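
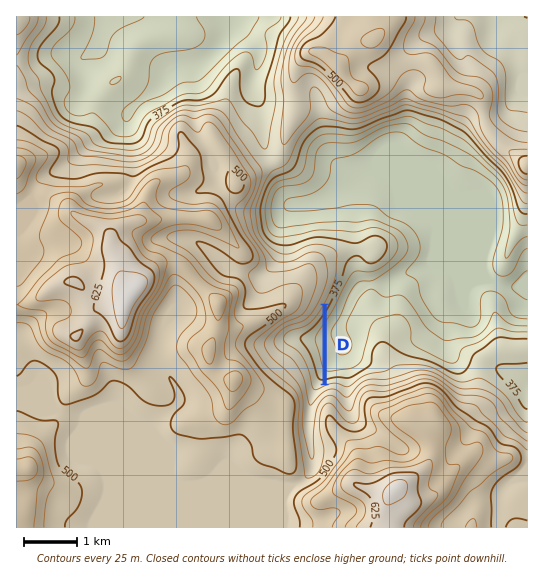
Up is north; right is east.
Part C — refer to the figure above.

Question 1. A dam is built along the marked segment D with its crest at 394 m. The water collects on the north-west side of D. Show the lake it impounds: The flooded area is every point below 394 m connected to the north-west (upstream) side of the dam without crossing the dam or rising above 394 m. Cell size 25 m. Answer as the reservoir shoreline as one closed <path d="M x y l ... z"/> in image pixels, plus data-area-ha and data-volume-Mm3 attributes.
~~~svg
<path d="M322 309l-3 6-12 12-5 2-8 2-7 4 0 6 11 7 9 11 4 11 1 11 3 6 6 0 2-2-1-76z" data-area-ha="47" data-volume-Mm3="10.80"/>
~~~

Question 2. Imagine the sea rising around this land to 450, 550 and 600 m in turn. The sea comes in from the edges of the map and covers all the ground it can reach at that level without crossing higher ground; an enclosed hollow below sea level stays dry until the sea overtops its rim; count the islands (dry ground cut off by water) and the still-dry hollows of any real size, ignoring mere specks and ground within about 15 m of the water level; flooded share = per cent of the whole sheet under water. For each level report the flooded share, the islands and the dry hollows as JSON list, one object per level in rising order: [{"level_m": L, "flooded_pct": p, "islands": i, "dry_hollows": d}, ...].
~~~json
[{"level_m": 450, "flooded_pct": 44, "islands": 0, "dry_hollows": 0}, {"level_m": 550, "flooded_pct": 85, "islands": 0, "dry_hollows": 0}, {"level_m": 600, "flooded_pct": 95, "islands": 1, "dry_hollows": 0}]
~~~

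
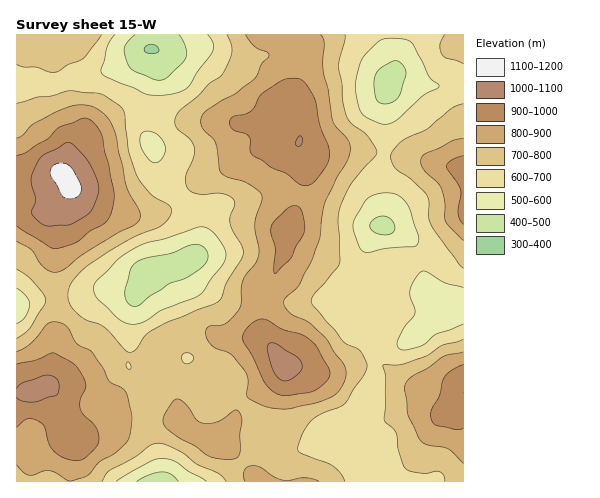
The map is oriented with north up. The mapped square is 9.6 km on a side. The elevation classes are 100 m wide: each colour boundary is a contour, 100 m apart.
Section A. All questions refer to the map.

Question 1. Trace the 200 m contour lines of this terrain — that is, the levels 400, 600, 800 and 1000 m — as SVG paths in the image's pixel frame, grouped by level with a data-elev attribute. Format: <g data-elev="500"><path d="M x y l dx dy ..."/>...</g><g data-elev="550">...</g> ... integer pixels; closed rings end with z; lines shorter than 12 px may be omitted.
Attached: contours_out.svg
<g data-elev="400"><path d="M148 53l-4-3 4-5 6 0 5 4-1 3z"/></g><g data-elev="600"><path d="M116 481l35-20 11-3 13 3 13 10 18 10"/><path d="M130 324l-12-5-21-21-3-9 3-8 23-24 22-12 24-7 33-11 7 0 7 5 11 15 2 10-3 7-21 28-8 6-33 12-17 12-7 2z"/><path d="M463 324l-26 10-12 10-6 3-15 3-4-1-3-3 1-6 5-10 12-17-5-22 3-9 7-10 6 0 19 11 18 5"/><path d="M17 288l9 8 4 8-5 13-8 7"/><path d="M364 252l-5-6-6-20 2-7 9-17 6-5 9-4 12 0 8 3 6 5 5 9 9 26-2 9-4 2-24 1-19 4z"/><path d="M152 162l-7-8-5-10 0-8 5-5 7 1 6 3 5 6 2 6 0 6-4 6-4 4z"/><path d="M379 123l-14-7-6-8-4-22 5-22 5-10 16-14 9-2 16 2 7 5 17 32 9 9-1 2-15 8-28 25-7 3z"/><path d="M208 35l5 8 0 8-16 21-8 14-4 4-7 3-20 2-13-1-39-17-4-4-1-3 6-23 8-12"/></g><g data-elev="800"><path d="M319 481l-14-3-17 2-7 0-8-4-13-9-7-1-5 1-3 3-1 6 1 5"/><path d="M17 465l7 8 5 2 19-5 7 2 14 9 15-4 6-4 9-11 16-9 11-10 4-8 2-17-4-21-3-6-16-10-6-13-11-15-15-9-8-15-6-5-8-2-7 1-17 20-14 9"/><path d="M223 459l12 0 4-4 1-21 2-13-3-9-4-2-17 11-8 2-7 0-7-3-7-12-7-7-4-2-4 1-11 17 0 6 3 5 12 9 17 9 13 10z"/><path d="M463 352l-21 5-14 11-18 10-4 4-1 6 3 27 12 25 7 5 21 4 15 15"/><path d="M17 241l14 8 9 14 6 6 6 3 5 0 9-4 14-12 16-10 22-13 17-8 4-5 1-5-1-5-13-25-12-56-6-11-10-9-14-4-16 2-34 16-12 12-5 3"/><path d="M463 138l-10 2-28 14-3 3-1 5 3 8 14 13 3 6 4 12 0 16 1 5 17 18"/><path d="M245 35l10 11 13 7 1 4-7 7-8 15-19 15-13 6-15 10-5 6-1 6 2 7 10 9 3 5 3 26 3 4 6 4 20 6 13 11 1 6-6 17-1 8 4 29-3 9-10 11-3 7-2 8 0 14-2 7-14 14-17 3-2 3 0 4 5 11 5 3 15 6 14 17 3 9-2 14 2 3 17 9 19 3 31-6 17-6 9-9 5-13-2-10-9-12-9-15-18-16-18-9-5-5-1-5 2-6 13-12 13-24 8-23 5-35 12-25 10-16 3-11-2-10-12-14-4-7-4-31-5-19 1-28-3-7"/></g><g data-elev="1000"><path d="M17 397l8 5 14-1 18-6 2-3 0-7-4-7-9-3-22 7-7 7"/><path d="M281 380l6 1 8-5 7-7 0-5-7-9-18-11-7-1-3 5 4 17 5 10z"/><path d="M47 226l22-1 15-8 8-7 6-16 0-11-8-18-8-11-8-9-5-3-3 1-24 13-4 6-6 14-1 8 5 15-5 14 9 9z"/><path d="M296 145l3 1 2-1 1-5-1-4-2 0-2 3z"/></g>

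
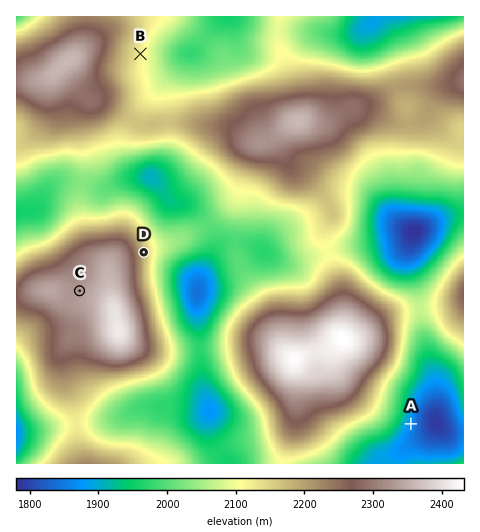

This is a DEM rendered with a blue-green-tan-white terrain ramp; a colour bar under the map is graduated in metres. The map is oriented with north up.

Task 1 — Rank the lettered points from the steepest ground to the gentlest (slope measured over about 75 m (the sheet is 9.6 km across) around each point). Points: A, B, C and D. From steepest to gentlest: D A B C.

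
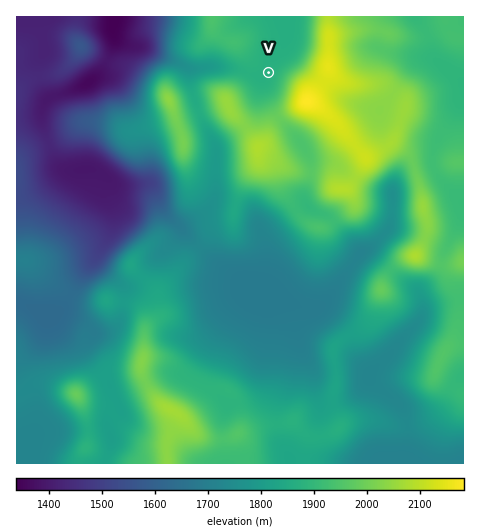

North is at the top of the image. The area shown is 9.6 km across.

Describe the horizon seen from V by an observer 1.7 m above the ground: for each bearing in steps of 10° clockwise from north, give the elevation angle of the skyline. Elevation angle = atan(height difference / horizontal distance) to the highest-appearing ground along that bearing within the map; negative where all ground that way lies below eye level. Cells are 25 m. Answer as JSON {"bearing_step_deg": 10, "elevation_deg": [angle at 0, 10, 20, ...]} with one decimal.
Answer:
{"bearing_step_deg": 10, "elevation_deg": [-0.1, -0.4, -0.4, -0.1, 4.4, 8.2, 10.0, 11.3, 12.9, 13.7, 16.5, 18.6, 19.3, 18.7, 16.7, 12.7, 8.8, 7.1, 7.7, 7.7, 7.0, 7.9, 8.9, 9.6, 9.7, 7.6, 3.5, -0.1, 0.1, 0.6, 2.1, 3.2, 3.1, 2.3, 1.3, 0.4]}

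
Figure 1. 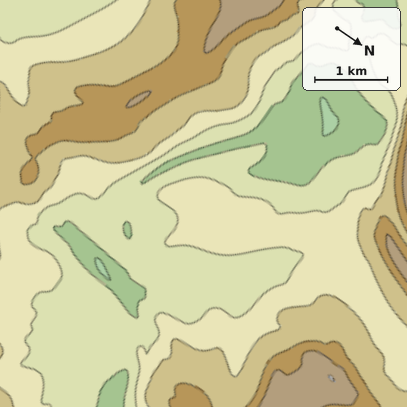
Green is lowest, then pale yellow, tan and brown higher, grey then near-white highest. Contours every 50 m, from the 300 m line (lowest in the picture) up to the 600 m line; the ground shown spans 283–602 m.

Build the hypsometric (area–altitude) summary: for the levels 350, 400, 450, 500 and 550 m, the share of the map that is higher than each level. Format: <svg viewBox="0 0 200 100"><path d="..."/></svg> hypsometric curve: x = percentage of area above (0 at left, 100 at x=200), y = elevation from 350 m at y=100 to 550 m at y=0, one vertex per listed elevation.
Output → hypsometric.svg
<svg viewBox="0 0 200 100"><path d="M182 100l-56-25-56-25-42-25-20-25"/></svg>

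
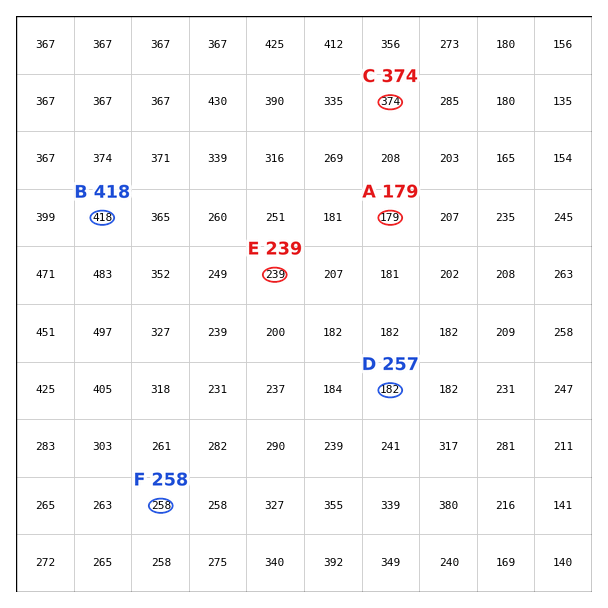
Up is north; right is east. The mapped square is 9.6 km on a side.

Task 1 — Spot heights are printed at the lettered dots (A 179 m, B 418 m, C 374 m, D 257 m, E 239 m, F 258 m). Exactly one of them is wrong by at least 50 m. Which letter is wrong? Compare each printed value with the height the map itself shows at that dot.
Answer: D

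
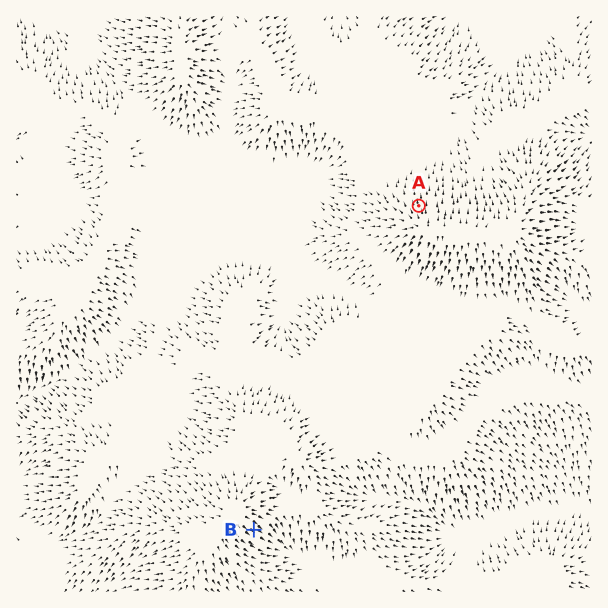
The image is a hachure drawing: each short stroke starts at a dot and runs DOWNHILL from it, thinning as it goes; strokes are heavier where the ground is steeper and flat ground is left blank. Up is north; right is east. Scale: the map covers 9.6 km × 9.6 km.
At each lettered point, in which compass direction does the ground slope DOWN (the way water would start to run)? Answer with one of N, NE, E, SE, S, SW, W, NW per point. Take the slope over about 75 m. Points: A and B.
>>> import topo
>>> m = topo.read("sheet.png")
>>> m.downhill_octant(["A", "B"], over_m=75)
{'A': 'N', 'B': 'SE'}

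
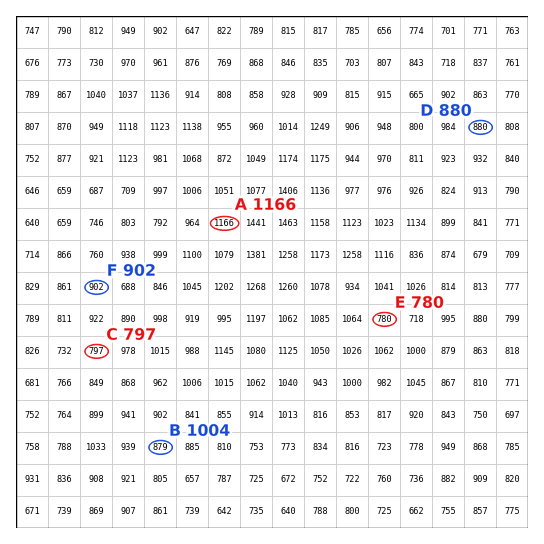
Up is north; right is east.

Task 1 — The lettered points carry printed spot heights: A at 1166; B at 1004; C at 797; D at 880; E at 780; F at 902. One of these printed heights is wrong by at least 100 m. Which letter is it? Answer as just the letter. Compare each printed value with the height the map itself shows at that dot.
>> B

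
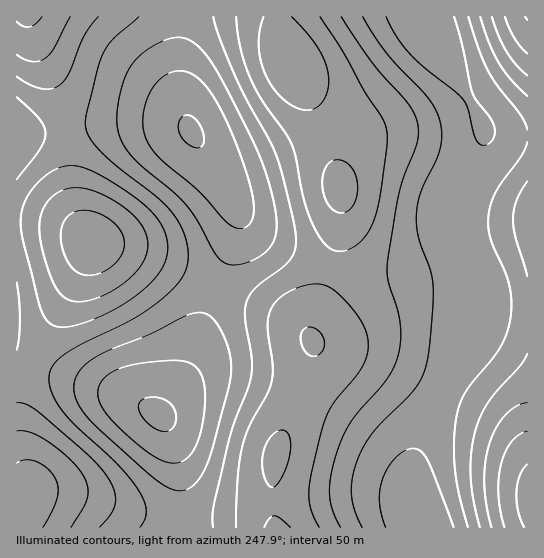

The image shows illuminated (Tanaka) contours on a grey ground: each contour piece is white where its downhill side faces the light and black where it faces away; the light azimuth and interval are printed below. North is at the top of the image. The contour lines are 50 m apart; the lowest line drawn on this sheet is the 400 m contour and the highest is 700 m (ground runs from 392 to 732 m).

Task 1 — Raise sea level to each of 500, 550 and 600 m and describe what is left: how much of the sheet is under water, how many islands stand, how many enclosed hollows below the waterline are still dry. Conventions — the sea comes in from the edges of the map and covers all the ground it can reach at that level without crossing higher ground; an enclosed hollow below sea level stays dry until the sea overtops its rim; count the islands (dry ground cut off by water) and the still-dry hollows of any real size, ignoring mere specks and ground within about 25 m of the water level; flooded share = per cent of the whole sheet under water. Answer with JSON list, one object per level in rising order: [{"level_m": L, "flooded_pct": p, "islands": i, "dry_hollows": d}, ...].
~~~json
[{"level_m": 500, "flooded_pct": 16, "islands": 0, "dry_hollows": 2}, {"level_m": 550, "flooded_pct": 51, "islands": 0, "dry_hollows": 0}, {"level_m": 600, "flooded_pct": 71, "islands": 1, "dry_hollows": 0}]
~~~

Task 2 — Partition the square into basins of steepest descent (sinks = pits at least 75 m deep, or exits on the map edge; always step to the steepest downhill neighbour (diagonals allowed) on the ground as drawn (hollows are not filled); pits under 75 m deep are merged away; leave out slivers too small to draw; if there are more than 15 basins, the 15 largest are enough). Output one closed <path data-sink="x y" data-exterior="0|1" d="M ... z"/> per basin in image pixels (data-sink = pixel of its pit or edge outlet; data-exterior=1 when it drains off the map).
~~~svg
<path data-sink="159 415" data-exterior="0" d="M27 16l-11 1 0 510 259 1-3-25 0-24 4-26 28-67 8-27 1-16-12-16-30-18-57-22-64-30-29-9-24-4-8-5-12-22-5-19-5-61-6-31-6-20-20-43z"/><path data-sink="426 23" data-exterior="0" d="M527 16l-250 1 3 18 5 16 35 68 13 36 7 30 1 34-2 20-8 32-18 47-2 11 1 12 14 7 35 5 22 7 102 48 14 9 16 14 12 21z"/><path data-sink="191 131" data-exterior="0" d="M277 16l-248 0-1 3 7 24 20 43 6 20 6 31 5 61 5 19 12 22 8 5 24 4 29 9 64 30 57 22 24 14 15 14 3-19 18-47 8-32 2-20-1-34-12-46-15-34-28-54z"/><path data-sink="423 527" data-exterior="1" d="M314 343l-2 16-8 27-28 67-4 26 0 24 5 25 251-1 0-74-9-16-13-14-21-15-88-43-26-9-45-8z"/>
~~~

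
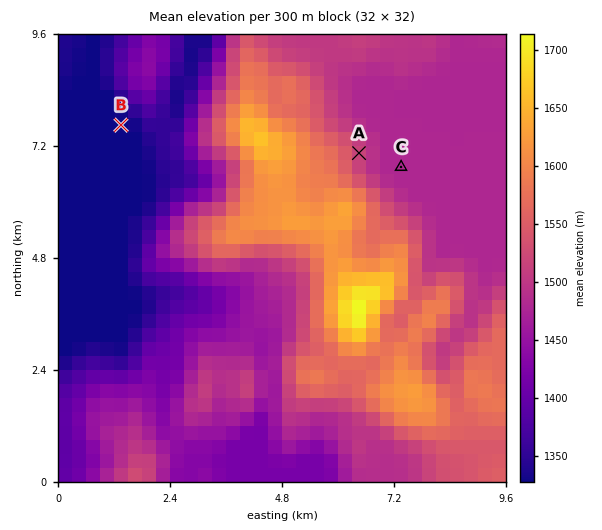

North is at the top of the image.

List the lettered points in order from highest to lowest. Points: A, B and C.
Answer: A C B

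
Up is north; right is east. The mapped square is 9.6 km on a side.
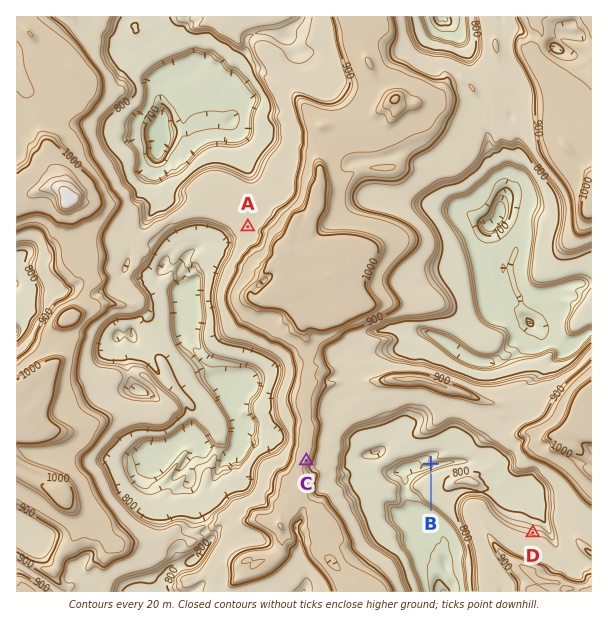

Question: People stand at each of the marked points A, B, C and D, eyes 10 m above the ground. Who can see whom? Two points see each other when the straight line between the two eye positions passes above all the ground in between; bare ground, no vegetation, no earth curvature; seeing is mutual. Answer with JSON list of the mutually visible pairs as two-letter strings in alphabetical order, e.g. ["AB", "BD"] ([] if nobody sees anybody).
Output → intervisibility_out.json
["BC", "CD"]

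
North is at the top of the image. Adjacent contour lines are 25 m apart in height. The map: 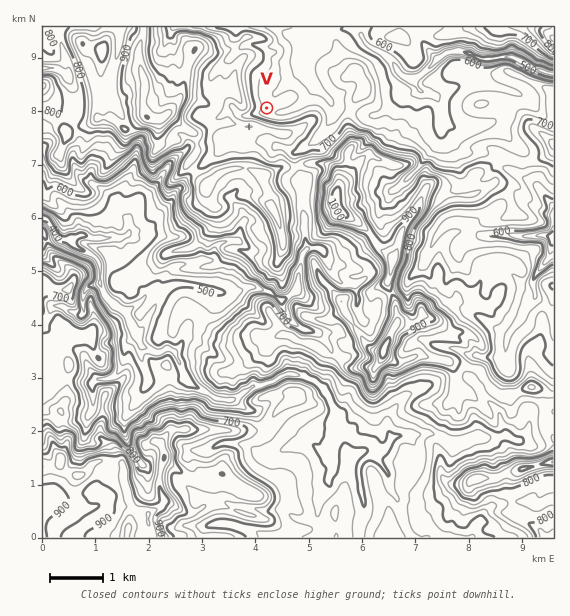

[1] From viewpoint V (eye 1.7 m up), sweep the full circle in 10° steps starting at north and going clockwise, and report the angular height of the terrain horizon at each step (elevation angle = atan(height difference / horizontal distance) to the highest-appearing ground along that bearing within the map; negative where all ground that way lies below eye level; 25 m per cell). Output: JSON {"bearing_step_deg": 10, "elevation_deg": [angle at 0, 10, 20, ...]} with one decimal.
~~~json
{"bearing_step_deg": 10, "elevation_deg": [1.5, 0.4, -1.0, -2.0, -1.6, -1.2, -0.2, 0.8, 0.9, 0.3, 2.4, 5.3, 7.3, 8.1, 9.6, 10.4, 11.7, 12.7, 13.6, 14.3, 14.8, 15.0, 14.5, 12.6, 10.3, 8.9, 9.5, 12.5, 13.0, 12.2, 10.8, 8.9, 7.1, 5.8, 4.5, 3.0]}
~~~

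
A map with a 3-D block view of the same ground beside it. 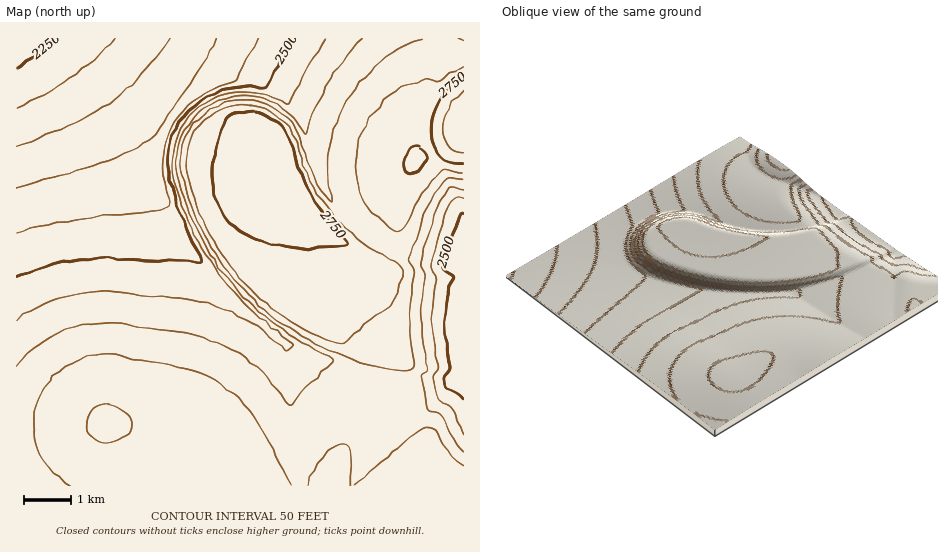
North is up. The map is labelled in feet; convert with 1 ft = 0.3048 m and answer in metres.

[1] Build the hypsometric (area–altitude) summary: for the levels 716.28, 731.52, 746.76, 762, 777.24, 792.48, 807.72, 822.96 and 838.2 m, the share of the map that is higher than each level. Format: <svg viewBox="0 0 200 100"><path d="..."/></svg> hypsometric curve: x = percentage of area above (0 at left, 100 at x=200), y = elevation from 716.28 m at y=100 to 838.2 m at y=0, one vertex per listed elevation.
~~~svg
<svg viewBox="0 0 200 100"><path d="M190 100l-11-12-11-13-13-13-14-12-19-12-35-13-46-13-27-12"/></svg>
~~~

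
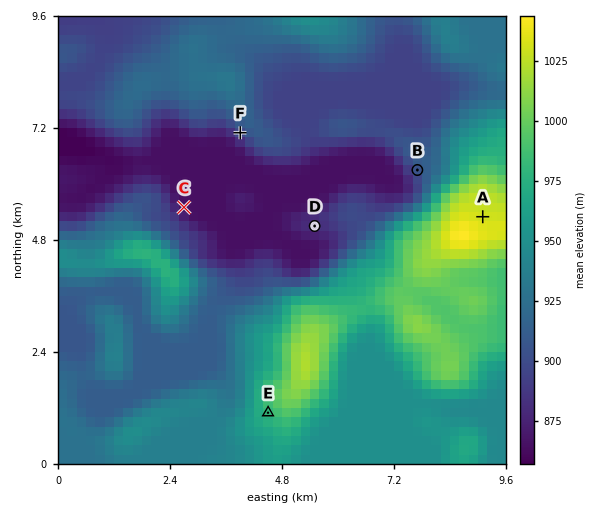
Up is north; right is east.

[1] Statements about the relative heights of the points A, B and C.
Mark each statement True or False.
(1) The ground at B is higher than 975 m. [False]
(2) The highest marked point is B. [False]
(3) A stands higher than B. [True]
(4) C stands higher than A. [False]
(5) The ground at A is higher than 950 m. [True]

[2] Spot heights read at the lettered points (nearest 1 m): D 881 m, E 980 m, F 898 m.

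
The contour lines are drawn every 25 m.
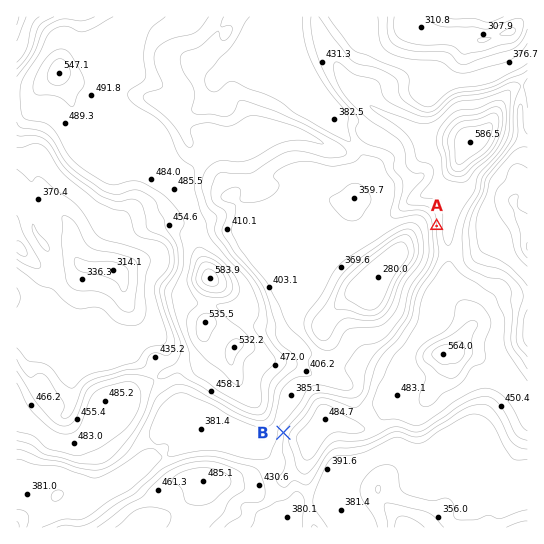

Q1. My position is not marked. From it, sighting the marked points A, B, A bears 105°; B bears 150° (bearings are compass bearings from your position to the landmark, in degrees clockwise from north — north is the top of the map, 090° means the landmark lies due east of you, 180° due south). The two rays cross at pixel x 114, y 140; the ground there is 485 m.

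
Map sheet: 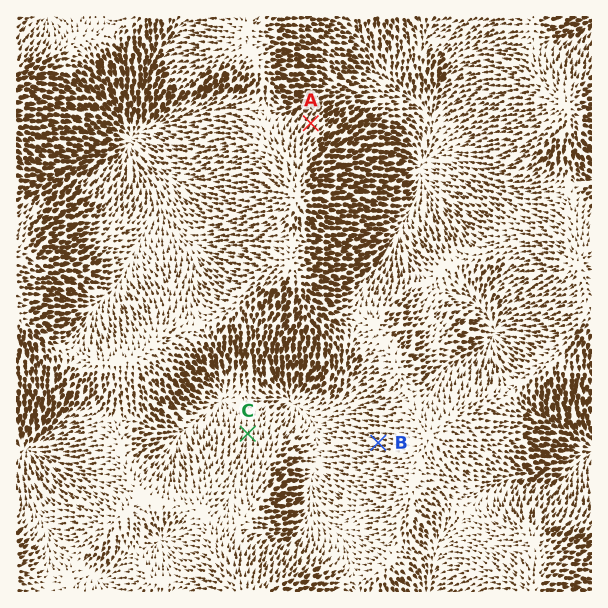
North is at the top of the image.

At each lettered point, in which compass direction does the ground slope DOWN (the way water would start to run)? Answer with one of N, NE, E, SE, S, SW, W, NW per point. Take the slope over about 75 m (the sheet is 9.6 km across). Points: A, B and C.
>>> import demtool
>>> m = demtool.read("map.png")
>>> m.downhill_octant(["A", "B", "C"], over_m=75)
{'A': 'NE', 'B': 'W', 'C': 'N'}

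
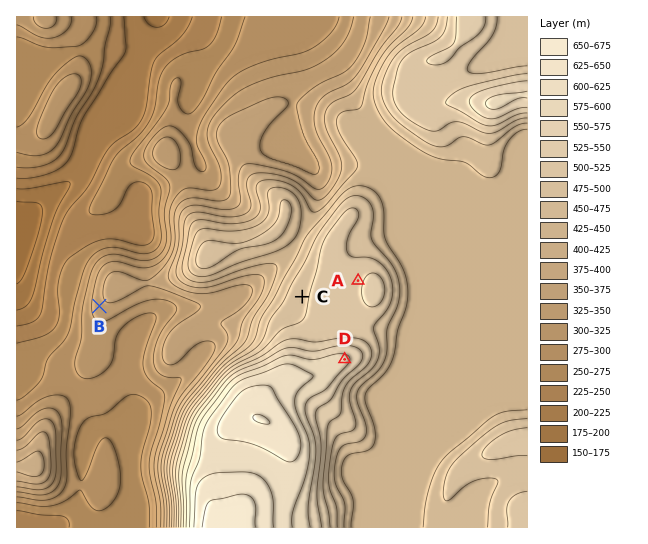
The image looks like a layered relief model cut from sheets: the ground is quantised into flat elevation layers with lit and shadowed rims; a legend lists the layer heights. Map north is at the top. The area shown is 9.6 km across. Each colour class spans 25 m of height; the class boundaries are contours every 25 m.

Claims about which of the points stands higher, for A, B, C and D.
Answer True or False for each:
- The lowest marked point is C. False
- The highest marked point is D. True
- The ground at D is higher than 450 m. True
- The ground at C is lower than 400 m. False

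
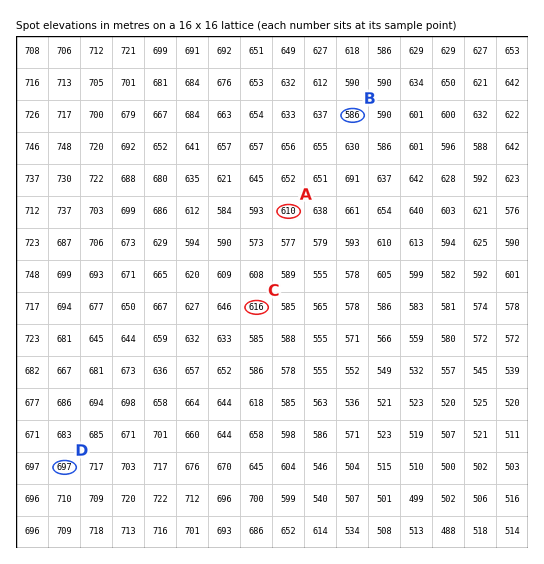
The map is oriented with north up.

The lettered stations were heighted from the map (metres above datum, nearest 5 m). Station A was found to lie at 610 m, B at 585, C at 615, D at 695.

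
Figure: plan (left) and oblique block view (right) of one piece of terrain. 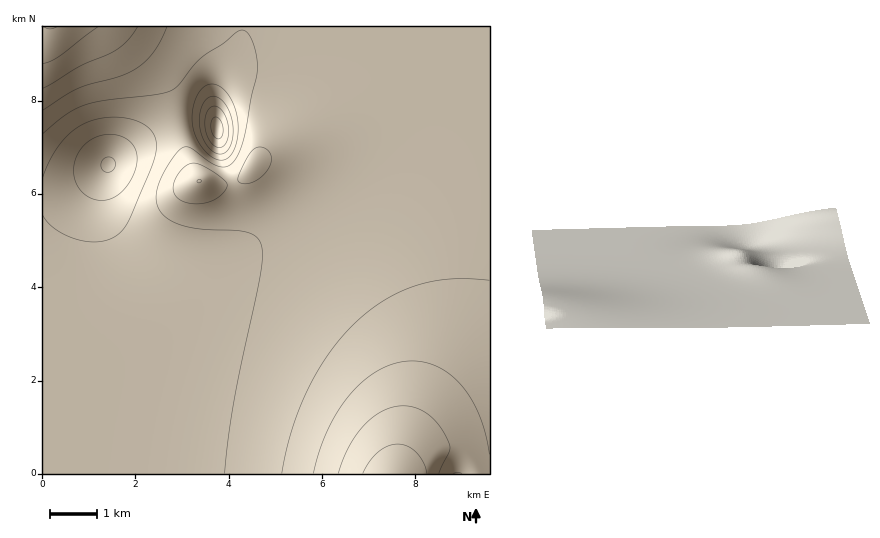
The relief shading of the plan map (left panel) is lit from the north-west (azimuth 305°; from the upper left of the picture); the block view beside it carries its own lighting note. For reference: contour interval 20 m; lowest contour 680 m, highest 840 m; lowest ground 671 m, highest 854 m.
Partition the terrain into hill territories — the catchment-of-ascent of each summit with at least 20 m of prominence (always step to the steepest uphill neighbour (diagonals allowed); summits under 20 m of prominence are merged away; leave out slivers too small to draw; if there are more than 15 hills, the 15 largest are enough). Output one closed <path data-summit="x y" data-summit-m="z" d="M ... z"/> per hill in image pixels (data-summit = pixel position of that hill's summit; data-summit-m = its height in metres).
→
<path data-summit="394 473" data-summit-m="854" d="M489 26l-246 0-5 24-21 33-3 24 3-12 6-9 11-10 13-7 22 0 20 5 24 12 18 16 12 24 2 27-9 25-25 29-41 29-43 21-25 7-24 2-27-4-23-13-12-14-9-17-3-16 0-20 3-16-38 21-27 6 1 281 447-1z"/><path data-summit="199 181" data-summit-m="800" d="M257 68l-10 1-10 5-18 17-4 13 1 22-3-3-7-1-35 4-36 19-27 19-4 18 0 20 3 16 12 22 17 15 23 9 19 2 24-2 25-7 35-16 28-18 21-16 25-29 8-20 1-22-4-17-10-17-13-13-20-12-17-5z"/><path data-summit="51 27" data-summit-m="841" d="M242 26l-199 0-1 166 13 0 32-13 17-11 31-23 36-19 28-4 16 2 0-34 7-17 16-23 5-16z"/>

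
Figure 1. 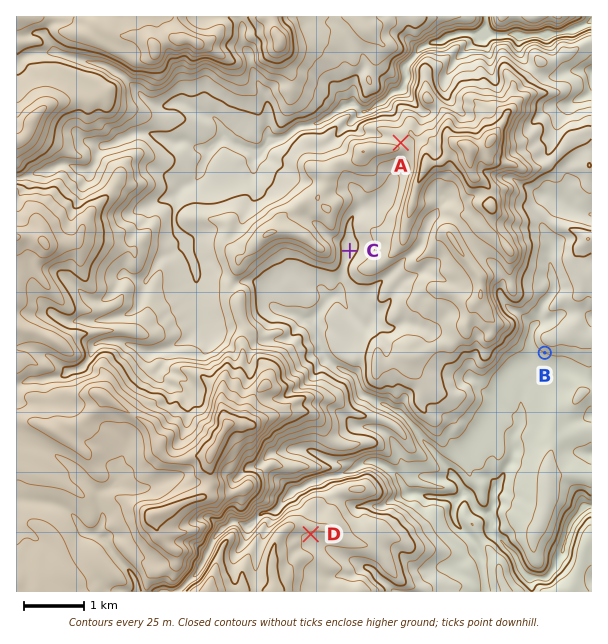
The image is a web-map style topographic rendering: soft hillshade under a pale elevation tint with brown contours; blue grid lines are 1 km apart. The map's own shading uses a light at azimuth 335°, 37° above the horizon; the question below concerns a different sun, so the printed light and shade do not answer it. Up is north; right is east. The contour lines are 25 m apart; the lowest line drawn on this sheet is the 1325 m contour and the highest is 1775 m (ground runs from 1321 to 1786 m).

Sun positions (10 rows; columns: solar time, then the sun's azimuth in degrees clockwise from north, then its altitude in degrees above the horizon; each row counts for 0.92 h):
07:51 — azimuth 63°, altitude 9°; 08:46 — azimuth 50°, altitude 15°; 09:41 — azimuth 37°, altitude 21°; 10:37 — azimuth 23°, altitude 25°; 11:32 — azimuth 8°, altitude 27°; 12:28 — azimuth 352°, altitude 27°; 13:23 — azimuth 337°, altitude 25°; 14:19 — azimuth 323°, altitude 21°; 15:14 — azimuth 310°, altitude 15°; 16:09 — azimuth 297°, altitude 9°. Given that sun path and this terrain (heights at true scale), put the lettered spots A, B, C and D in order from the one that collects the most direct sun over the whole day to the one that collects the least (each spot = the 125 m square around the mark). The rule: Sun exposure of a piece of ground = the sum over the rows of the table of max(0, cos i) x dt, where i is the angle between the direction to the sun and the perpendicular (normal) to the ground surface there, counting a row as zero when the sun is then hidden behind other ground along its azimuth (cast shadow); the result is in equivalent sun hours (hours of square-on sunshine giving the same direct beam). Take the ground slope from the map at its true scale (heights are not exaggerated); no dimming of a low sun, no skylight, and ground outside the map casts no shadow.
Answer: A > C > D > B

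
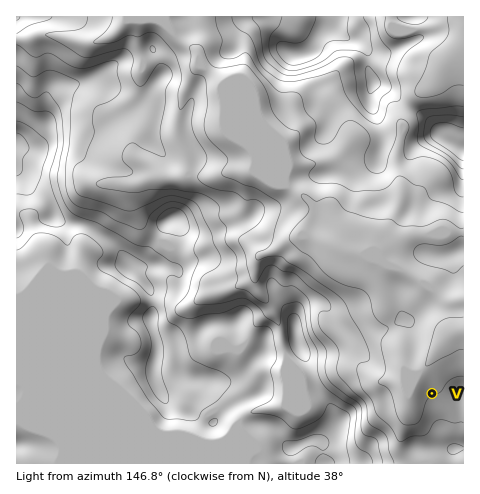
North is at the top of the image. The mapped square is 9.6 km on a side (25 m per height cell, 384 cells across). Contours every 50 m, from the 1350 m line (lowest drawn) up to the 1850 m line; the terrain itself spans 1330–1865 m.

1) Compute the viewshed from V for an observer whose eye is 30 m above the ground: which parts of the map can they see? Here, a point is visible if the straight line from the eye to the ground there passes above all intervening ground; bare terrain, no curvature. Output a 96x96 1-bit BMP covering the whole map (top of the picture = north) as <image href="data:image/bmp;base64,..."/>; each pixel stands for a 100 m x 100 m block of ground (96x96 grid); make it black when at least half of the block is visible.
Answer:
<image width="96" height="96" href="data:image/bmp;base64,Qk2+BAAAAAAAAD4AAAAoAAAAYAAAAGAAAAABAAEAAAAAAIAEAAATCwAAEwsAAAIAAAAAAAAA////AAAAAAAAAAAAAAAAAAefwAAAAAAAAAAAAAf/4AAAAAAAAAAAAAf/4AAAAAAAAAAAAAf/44AAAAAAAAAAAAf///8AAAAAAAAAAAf///8AAAAAAAAAAAP///8AAAAAAAAAAAP///8AAAAAAAAAAAP///8AAAAAAAAAAAP///8AAAAAAAAAAAP///8AAAAAAAAAAAf///8AAAAAAAAAAA////8AAAAAAAAAAA////8AAAAAAAAAAB////8AAAAAAAAAAD////4AAAAAAAAAAH////4AAAAAAAAAAP////4AAAAAAAAAAP////4AAAAAAAAAAf////4AAAAAAAAAAf////4AAAAAAAAAA/////8AAAAAAAAAA/////8AAAAAAAAAB/////8AAAAAAAAAB/////8AAAAAAAAAB/////8AAAAAAAAAD/////8AAAAAAAAAD/////8AAAAAAAAAD+P///8AAAAAAAAAD8f///8AAAAAAAAAD4/4f/8AAAAAAAAAD5/4H/8AAAAAAAAAD//4A/8AAAAAAAAAB//4Af8AAAAAAAAAB//4AP4AAAAAAAAAB4g4AD8AAAAAAAAAAAAYcD8AAAAAAAAAAAAIcD8AAAAAAAAAAAAAAH8AAAAAAAAAAAAAAP8AAAAAAAAAAAAAA/8AAAAAAAAAAAAAB/8AAAAAAAAAAABAD/8AAAAAAAAAAABAH/8AAAAAAAAAAACAP/8AAAAAAAAAAAGAIAMAAAAAAAAAAAPAQAAAAAAAAAAAAAfgYAAAAAAAAAAAAA/g4AAAAAAAAAAAAD/54AAAAAAAAAAAAH//8AAAAAAAAAAAAP///AAAAAAAAAA/4f///4MAAAAAAAAf//////8AAAAAAAAf////z/8AAAAAAAAP////z/8AAAAAAAAAM///z/8AAAAAAAAAH///7/8AAAAAAAAAH///7/8AAAAAAAAAP////4cAAAAAAAAAH////4cAAAAAAAAAQ////4cAAAAAAAAAgA///88AAAAAAAABAAD///8AAAAAAAADAAAH//8AAAAAAAACAAAD//8AAAAAAAAGAGAD3/8AAAAAAAAMA/gDz/4AAAAAAAAYAfgDx/wAAAAAAAAYAPwDw/AAAAAAAAAwAHwDwMAAAAAAAABwADwHgAAAAAAAAABgABwPgAAAAAAAAADAABwfwAAAAAAAAAHAQB4/wAAAAAAABwOAwA//4AAAAAAAB4OAwA//8AAAAAAAA4cAQA//4AAAAAABg84AwD//4AAAAAYDw/4BwP8f4AAAAA4H4fwB4fgPwAAAADwD4fgD//gOAAAAAHwB4PgH//AAAAAAADwA8HgP//AAAAAAAAwAcHwf//AAAAAAAAYAcH8///gAAAAAAAMAeD/H//wAQAAAAAAA/A/D//wA4AAAAAABjgPAAP8AYAAAAAADDgGAAH+AAAAAAAAAHgGAAH+AAAAAAAAAHgGAAH4AAAAAAAAAHgMAADwAAAAAAAAADgMAAAQAAAAAAAAADAEAAAAAAAAAAAAAAAAAAAAAAAA="/>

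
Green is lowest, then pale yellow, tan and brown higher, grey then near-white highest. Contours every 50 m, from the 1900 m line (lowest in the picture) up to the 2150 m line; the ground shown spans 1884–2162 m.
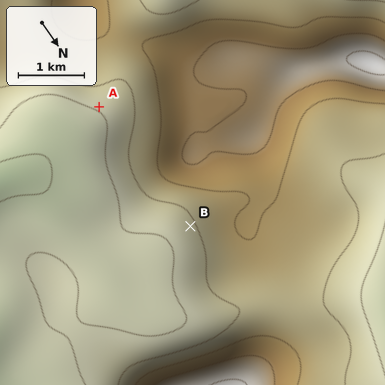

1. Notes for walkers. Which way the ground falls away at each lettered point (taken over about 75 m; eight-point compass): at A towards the NE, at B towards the E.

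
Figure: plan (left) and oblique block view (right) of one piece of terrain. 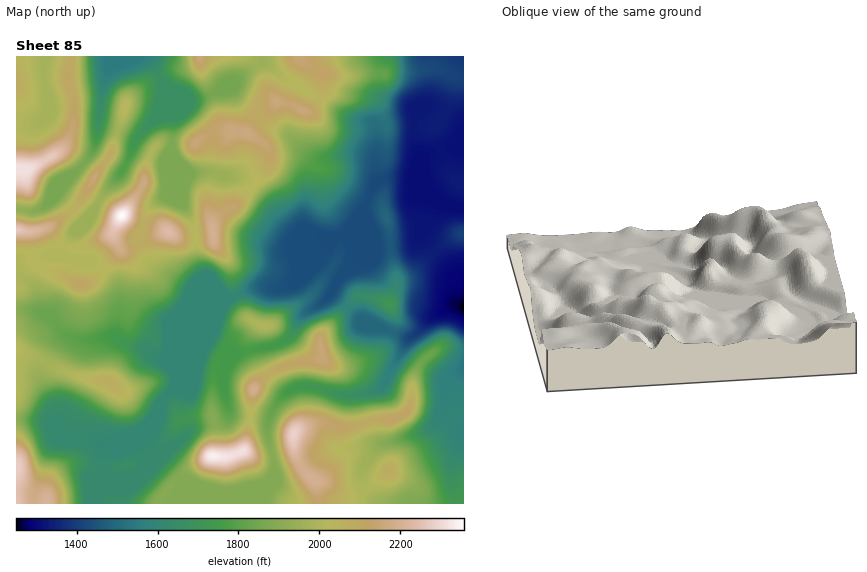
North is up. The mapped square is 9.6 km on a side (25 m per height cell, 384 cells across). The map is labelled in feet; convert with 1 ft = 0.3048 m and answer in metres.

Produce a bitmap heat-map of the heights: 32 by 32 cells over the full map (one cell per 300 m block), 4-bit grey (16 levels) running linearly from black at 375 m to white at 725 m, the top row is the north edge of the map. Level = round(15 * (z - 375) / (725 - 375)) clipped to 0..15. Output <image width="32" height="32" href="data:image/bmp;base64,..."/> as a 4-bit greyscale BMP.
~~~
<image width="32" height="32" href="data:image/bmp;base64,Qk12AgAAAAAAAHYAAAAoAAAAIAAAACAAAAABAAQAAAAAAAACAAATCwAAEwsAABAAAAAAAAAAAAAAABEREQAiIiIAMzMzAERERABVVVUAZmZmAHd3dwCIiIgAmZmZAKqqqgC7u7sAzMzMAN3d3QDu7u4A////ANzKZVVomZmZmZq8u6qZmHbcyWVVVomZmZmazMuqqph226hlVVVonNy6m8zLqrqXZtl2ZVVVVp3u65zLuqmqh2W3VVVVVVV6vNqt3LupmHZVllVVVVVWaJm5ndzLu7p1VZdVZnh1VmiIqYq7qZq7plWoZniql1VXeLuIiHZmeaZVqYiau6hlVni8l3d3ZVimVKmqqqmHVVZ3mruquYZWhlSqmYiIZVVVd3iavLl2VGhlqYiHd2VVVWd3d5ynVUM1ZZiIiHd2VVVXmpZ6lURDIjKYiIiId1VVV5iGRWVEVCERmYmZiIh2VVVlREM0VWUhEKmqu5mZh1VWQzMzM0RUIRGqq7uqqphlaGQzMzMzRCERqqqqvLqqmKlkMzMzMzMhEbu6q8y7zLvJZDMzMzMyERLdyqvdvNy8yWVDMzMzMhESqruqzsvLrMuGRDNDMzIREamKur3amJu8p2VFQzMxERHbiauay5iaqqqHZlQzMRER7aibqKuYiZqrqHdlQyEREe7bmbiKiKqqq7mHdUMyERG7zaipeZnMzLy5iHVDMhERqry3iXeIvMzMqZmGREIREaqrt3qGZnq7u7u7llRCERGqq7dql2ZoqqvMy5hlQhERuqunWIdmaIiby7u5hlMiIrqrpkVmZ5qYmqq7uph1MiK6q6ZERWirqqmrzLqYdTIi"/>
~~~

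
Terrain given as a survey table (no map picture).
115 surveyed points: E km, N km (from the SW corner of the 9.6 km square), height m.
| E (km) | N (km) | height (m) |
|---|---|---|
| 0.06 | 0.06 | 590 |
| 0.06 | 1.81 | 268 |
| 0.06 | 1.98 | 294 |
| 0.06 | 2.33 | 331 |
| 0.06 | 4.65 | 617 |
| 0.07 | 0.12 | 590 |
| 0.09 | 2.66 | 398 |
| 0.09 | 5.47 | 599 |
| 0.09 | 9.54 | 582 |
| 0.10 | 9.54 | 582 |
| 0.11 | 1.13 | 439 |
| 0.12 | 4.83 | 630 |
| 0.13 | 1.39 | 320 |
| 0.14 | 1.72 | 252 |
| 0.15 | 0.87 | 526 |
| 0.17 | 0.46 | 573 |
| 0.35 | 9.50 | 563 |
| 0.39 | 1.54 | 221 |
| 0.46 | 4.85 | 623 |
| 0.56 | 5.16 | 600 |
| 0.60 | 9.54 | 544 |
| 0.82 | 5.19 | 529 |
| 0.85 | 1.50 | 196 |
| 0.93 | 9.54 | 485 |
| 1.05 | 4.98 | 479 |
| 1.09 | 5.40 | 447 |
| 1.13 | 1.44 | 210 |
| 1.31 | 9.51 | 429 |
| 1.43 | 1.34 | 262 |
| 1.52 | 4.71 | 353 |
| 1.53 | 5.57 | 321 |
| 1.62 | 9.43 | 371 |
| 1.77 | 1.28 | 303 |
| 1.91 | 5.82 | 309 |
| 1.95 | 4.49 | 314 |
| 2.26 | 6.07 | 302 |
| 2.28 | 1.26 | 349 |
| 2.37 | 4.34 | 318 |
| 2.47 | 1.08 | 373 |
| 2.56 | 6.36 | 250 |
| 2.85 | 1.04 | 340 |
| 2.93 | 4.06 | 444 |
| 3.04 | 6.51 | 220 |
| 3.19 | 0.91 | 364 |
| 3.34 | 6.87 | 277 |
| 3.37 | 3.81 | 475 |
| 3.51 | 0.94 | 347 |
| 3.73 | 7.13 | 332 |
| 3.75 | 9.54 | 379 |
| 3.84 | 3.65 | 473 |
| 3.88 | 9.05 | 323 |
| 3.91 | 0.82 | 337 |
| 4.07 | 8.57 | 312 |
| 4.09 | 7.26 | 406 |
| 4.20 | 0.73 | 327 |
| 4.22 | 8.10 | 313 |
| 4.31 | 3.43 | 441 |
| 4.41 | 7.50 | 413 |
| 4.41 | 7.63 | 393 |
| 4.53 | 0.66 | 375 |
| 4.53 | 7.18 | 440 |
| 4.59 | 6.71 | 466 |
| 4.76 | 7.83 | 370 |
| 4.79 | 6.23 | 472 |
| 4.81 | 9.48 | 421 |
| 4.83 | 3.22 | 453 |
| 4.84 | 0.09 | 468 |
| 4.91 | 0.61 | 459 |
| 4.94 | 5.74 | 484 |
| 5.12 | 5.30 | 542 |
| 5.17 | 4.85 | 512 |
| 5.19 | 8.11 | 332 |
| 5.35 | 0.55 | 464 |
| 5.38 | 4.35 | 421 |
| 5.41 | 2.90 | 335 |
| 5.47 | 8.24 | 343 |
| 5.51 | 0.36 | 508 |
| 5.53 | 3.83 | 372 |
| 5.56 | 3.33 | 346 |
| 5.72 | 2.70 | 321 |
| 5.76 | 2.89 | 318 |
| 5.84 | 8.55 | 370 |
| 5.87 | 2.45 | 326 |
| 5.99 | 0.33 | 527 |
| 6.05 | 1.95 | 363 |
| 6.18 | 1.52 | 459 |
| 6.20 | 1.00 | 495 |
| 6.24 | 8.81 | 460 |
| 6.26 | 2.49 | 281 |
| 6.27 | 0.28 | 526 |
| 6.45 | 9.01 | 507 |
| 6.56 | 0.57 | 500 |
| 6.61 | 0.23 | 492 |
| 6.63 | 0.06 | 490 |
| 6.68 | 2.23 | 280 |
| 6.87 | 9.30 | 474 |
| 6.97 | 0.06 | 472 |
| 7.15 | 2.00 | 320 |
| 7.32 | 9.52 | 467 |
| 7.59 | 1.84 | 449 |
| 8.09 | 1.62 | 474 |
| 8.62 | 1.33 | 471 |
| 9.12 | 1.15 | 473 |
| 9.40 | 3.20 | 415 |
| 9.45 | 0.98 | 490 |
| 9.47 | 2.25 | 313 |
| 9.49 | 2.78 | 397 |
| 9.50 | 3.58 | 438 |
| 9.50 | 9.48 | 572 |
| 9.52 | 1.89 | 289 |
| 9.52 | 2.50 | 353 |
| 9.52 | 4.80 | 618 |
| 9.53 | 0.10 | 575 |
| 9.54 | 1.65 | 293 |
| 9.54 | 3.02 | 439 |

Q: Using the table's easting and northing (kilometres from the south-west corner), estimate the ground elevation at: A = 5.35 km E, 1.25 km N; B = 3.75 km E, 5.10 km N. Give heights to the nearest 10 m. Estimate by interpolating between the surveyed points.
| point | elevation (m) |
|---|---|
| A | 340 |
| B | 490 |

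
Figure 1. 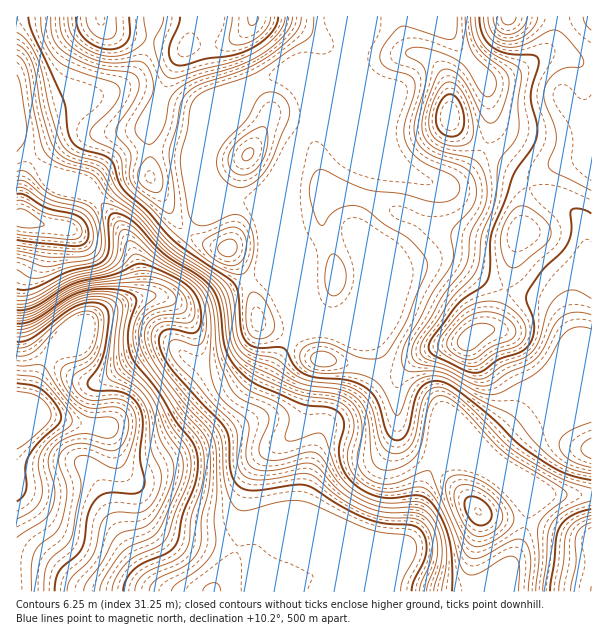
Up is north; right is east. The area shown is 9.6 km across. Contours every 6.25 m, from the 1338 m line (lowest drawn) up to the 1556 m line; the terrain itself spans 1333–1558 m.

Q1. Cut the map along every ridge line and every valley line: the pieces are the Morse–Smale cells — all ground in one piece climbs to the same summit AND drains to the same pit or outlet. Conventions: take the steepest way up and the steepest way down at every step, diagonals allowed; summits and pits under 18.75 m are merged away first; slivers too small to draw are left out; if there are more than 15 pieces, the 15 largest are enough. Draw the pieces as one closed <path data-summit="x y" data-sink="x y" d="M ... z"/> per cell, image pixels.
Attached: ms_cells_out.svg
<path data-summit="509 17" data-sink="17 422" d="M591 16l-251 1 0 19 3 5 0 13-27 65-16 19-8 17-2 154 5 24-19 29-22 49-14 13-43 20-48 25-11 3-12-3-6-7-11-31-4-4-19-1-42-11-8 0-9 5-10 1 0 171 460 0 31-22 9-18 9-27 3-24-25-23 38 16 50 0z"/><path data-summit="254 17" data-sink="17 422" d="M339 16l-323 1 0 126 34 33 42 17 12 13 18 24 11 21 6 22 0 17-7 8-27 12-24 15-31 29-13 23-7 27-14 7 1 10 10-1 9-5 8 0 42 11 19 1 4 4 11 31 6 7 12 3 11-3 48-25 43-20 14-13 22-49 19-29-5-24 2-154 4-12 20-24 27-65z"/><path data-summit="23 218" data-sink="17 422" d="M17 144l-1 266 2 0 12-6 7-27 13-23 31-29 24-15 27-12 7-8 0-17-6-22-11-21-18-24-12-13-42-17z"/><path data-summit="591 591" data-sink="17 422" d="M507 480l-2 0 24 21-5 30-16 39-30 21 113 1 1-97-50-1z"/>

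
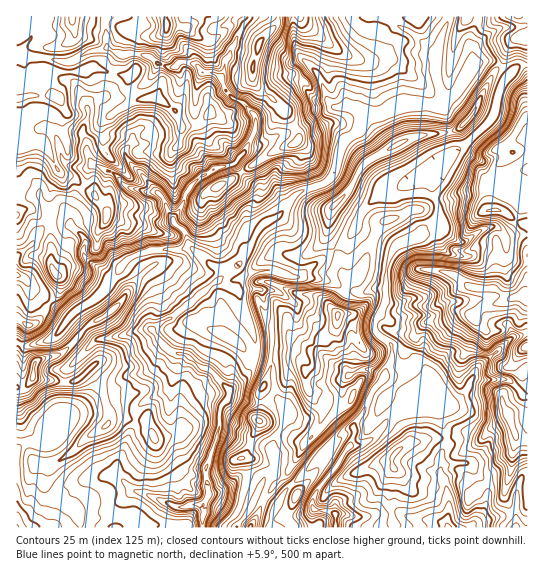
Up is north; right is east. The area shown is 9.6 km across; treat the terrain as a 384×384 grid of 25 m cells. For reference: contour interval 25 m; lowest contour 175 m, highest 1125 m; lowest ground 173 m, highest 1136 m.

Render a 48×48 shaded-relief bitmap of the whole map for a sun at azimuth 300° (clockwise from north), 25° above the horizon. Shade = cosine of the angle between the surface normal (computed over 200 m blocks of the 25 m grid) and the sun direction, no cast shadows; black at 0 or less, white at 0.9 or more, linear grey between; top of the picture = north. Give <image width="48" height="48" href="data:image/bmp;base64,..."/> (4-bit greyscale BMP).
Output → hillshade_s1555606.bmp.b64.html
<image width="48" height="48" href="data:image/bmp;base64,Qk32BAAAAAAAAHYAAAAoAAAAMAAAADAAAAABAAQAAAAAAIAEAAATCwAAEwsAABAAAAAAAAAAAAAAABEREQAiIiIAMzMzAERERABVVVUAZmZmAHd3dwCIiIgAmZmZAKqqqgC7u7sAzMzMAN3d3QDu7u4A////AIh3d2Znh3eZWv16Y3ZGZaqZh2VVd1ipZoh3d2Znd3Z4aO+odHYTZpqIh2VViVaYd3d3d3Zmd1VlR87XdVgAZHiHdmVEioWXaId2Z3d2ZmVVI6zYZ0dQV1eIZmVVipeZV5dlVmd3dlVVNaqYV2NUOqZodlVWipiaVKh2RFVnh1RFJdt1RoUUNcuIhlVWiYmpUqmIYzRWiGQ0It+2RYkgQ4y7p1VWiHm6YoiJqEM0eHREIK/pVYlwAzi8ynVViYerhWd3m5UyaYZVMF7rU3mlACaJu6hmebqalzVnirpjWHZ3Uizsg0iqUAOXiqmImby6hhJWeKqFV3V4Yzv+pUeZhABYZ4iIia3adQAUZ4mGVnV3ZTjvx2eYdlAIdnd3iKzadhABRGd2ZVV3ZkXP1miYZoMEh3d3d6zbZXMSVUVWZmV4dlWd6XiHRXkAiHd4hozLiLYTaXREVWZ4dnd67JmWQ0dASHd4hkvKd8pCJ6hERFZ3d3d4zaqXQ0VAFnZ4lzbMhZqpUnp1RFZnd2d3vbqnVEVCFnZ2eFNL2jJaxxRmVVd2Z3d3rLqpdUQiWJZ4ZmUSrVABrHIRI2iYd3d3rLmap0IDiJl5h2ZCSGYAO8kwAUWKmHd5rKmqqWIBiaqaqXVFVmhgBKyzAERHqYd6q6ibuoYQeqqqqpdlVneEACjLIDVDaZiLuqmrt2hzapiqqYiIh3iXEAKMk0VENYiKuqqqmYdUe5ZpmYh4qpmoMABJp1VURFeauHiruYdTfcdomImZvHipUQAVmYZVVVaKqId3mYh0bf2pmJqpu4mYUkAANodlVmRZuXiHeIiESu26q7uorFioZGQAACM0VlRGq5mZdXiGNZu8y7uYqzWIZngRERMjQzM1iqmrlUeXQ1eJzJmomjRmZ4lCMyFZcgEjWJqrpSWZdDRovJRoiURWZ4lyNDE6lAACNHq7tyJ5mHVHrdhWZ2ZmZ4hkRTU41yAAMje921E3iZh4rNuHd2Z2VodkNFhSzXIAEhJazsMUd4iJzduHd2Z3VHdUQ0ZQPdkwAiIBS+oSVnd4vuuHd1aHQ1ZlNHZBAZvIEDQQA95hJFZ3nf2XZkV2Q0djVnhBERJ8oyRAAK7GIRNWi+64ZVVmQ1dTaIqSEzEGynUxAHzdpRATWN/pdndmU1dSSJqlNEQQmolRADm93IUzM27+l3d3U3hCNomXREQginZSEjWLzLqYpwXf6Wd3Y2lzE2eGaGUya4QhJWZomqqZznB+/VZ3VGmXVFZ1aXVEaYUQFHd2Z4iIndQ8/nd3VFeIh3ZmaFV2ZmQgJFZmVWZmeuo6/4iHZWZndphmaGiXQ1RCJVZlVWZWZ7xn3nd3d2Z4hWh3VXnJMTUzVlZlVVVXdoylnIh2aJd4l0VVZkbLQAE1ZlZmZVVYhWm3V3d3VGd2d2UjRTOsYAAlZlZndlVYhmioVHeIdDR3ZmUSVkFskQAlVVZ3d2VXlmiqhmeJhkR4eJhDRGRKtwA1RFZ3d3ZFmGiamXeJhTR4iKlUZVU3qiAjNFZ3eHZEmmiIiA=="/>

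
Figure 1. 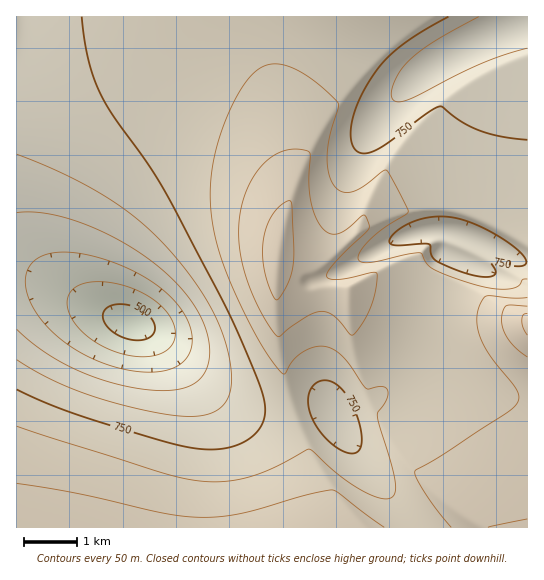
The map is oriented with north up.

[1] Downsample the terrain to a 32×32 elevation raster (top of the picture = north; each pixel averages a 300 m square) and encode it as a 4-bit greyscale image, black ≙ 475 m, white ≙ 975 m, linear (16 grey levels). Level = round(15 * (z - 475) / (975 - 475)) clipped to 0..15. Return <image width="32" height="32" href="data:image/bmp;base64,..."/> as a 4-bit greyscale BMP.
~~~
<image width="32" height="32" href="data:image/bmp;base64,Qk12AgAAAAAAAHYAAAAoAAAAIAAAACAAAAABAAQAAAAAAAACAAATCwAAEwsAABAAAAAAAAAAAAAAABEREQAiIiIAMzMzAERERABVVVUAZmZmAHd3dwCIiIgAmZmZAKqqqgC7u7sAzMzMAN3d3QDu7u4A////AMzMzMzLu7vMzMzMu6u8zd3MzLu7u7u7u7vMy6qrzMzNu7u7u6qqqqq7u6qaq8zMzLu7uqqqmZmqqqqZmrvMzMy6qqqpmZmZmZqpiJq7u8zMqqqZmYiIiImZmIiau7u7zKmZmIh3d3eImYiImqq7u7uZiId3dmZ3iJmIiaqqq7u7iHd2ZlVWZ4iZiImqqqu7u3dmVUREVWeJqZiaqqqqu7x2VUMzM0VniaqZqqqqqrvMZUQyERI0Z5q6qquqqqq7zVQzIQASNWibu7u7uqqqvN5EMhEBEkV5q8y7zLuqqrzeQzIhEiRWibzczMy7qqq7u0MzIjNFZ5q93Mu8u6qqmZpEMzNEVniazd3MuqqqmIiIREREVWeJq83dzLqZmYd3iVVVVWZ3iavN3cu7qYd3eJlVVWZneImrzNy7u7qZiJmZZmZnd4iZq7zcuqq6qZmZmWZnd3iImau8zLqaqpmZmZl3d3eIiZmqu8y6mZqZmZmZd3eIiImZqru7upiJmZmIiHd4iIiZmaqru7qYiJmYiIh3iIiImZmqqruqmHeIiIiIeIiIiZmZqqqqqph3d4iIiHiIiImZmZqqqqqZh2d4iIiIiIiZmZmaqqqpmYdmZ3iIiIiImZmZmqqqqZmYdmZmd4iIiJmZmZqqqpmZmYd2ZmaIiImZmZmqqqqqmZmZh3Zm"/>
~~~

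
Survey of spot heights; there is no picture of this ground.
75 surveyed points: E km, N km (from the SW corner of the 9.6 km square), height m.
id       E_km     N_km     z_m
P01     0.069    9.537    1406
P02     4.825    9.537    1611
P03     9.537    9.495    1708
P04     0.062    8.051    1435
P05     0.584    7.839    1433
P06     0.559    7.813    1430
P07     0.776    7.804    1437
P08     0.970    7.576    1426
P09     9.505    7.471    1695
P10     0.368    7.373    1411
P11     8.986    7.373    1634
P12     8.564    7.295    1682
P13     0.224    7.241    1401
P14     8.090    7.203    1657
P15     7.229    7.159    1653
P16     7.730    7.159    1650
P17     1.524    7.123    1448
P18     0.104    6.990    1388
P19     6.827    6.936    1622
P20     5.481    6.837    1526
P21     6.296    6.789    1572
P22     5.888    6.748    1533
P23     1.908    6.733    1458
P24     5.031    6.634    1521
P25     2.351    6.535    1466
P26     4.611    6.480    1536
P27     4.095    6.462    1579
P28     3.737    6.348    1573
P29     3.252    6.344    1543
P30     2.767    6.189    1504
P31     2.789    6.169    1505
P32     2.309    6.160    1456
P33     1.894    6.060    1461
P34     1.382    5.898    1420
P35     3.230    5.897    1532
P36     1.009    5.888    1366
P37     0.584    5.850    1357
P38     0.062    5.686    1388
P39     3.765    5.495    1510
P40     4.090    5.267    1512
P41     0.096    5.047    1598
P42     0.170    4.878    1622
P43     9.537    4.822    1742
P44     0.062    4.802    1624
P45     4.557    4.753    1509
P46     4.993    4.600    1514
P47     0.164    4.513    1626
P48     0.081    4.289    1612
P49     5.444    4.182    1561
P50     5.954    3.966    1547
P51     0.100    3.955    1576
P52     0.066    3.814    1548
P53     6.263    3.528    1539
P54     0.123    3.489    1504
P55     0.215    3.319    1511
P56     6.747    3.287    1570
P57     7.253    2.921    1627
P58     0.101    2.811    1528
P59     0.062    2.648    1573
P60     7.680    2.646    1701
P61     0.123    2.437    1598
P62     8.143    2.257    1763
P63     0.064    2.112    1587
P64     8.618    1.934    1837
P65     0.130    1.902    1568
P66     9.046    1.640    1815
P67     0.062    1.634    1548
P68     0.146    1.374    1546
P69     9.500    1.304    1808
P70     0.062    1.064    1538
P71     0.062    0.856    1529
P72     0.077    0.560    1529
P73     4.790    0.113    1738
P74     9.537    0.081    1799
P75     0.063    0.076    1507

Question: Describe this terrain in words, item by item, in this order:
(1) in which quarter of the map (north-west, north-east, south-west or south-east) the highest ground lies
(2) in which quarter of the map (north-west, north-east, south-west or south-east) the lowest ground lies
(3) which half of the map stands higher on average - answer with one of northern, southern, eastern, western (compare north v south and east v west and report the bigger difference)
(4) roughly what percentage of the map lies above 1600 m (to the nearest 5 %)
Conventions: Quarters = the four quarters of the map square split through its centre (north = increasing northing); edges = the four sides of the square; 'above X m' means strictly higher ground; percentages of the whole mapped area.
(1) The highest ground is in the south-east quarter.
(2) Look to the north-west quarter for the lowest ground.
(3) On average the eastern half of the map is the higher ground.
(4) About 45 % of the map lies above 1600 m.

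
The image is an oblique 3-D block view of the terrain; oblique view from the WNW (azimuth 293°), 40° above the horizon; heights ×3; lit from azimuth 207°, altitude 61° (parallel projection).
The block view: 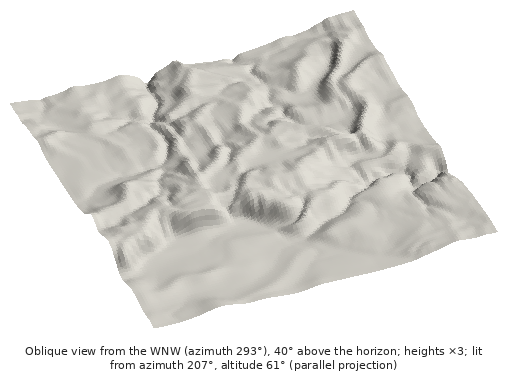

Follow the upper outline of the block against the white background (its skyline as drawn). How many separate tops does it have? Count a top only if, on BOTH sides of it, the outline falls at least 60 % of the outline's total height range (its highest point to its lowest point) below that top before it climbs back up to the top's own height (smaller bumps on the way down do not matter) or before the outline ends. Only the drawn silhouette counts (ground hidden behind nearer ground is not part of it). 0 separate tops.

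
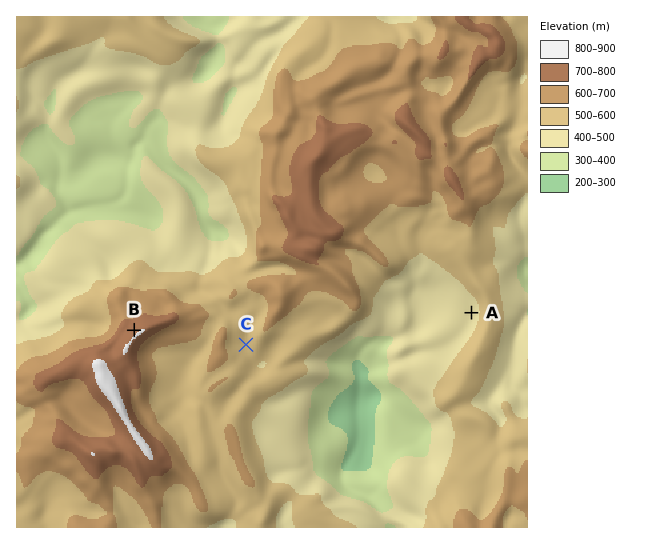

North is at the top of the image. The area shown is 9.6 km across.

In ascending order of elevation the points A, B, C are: A C B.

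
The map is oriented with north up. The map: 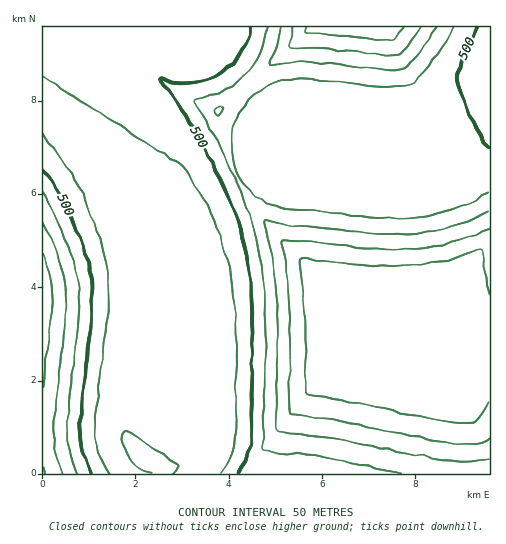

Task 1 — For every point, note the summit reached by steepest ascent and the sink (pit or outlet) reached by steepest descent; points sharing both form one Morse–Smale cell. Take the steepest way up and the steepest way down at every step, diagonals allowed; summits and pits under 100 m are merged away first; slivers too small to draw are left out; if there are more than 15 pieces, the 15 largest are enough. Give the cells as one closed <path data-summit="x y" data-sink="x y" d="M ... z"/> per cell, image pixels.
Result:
<path data-summit="447 294" data-sink="144 462" d="M489 148l-29 23-21 9-18 5-31 2-78-9-19 0-14-5-12-13-5 0-68 33-62 97 0 47-6 70 0 28 2 8 8 13 8 6 13 5 3 7 329 0z"/><path data-summit="383 27" data-sink="144 462" d="M489 26l-446 0-1 88 6 5 42 56 30 64 7 22 5 29 61-95 6-6 59-28 9-1 12 13 14 5 19 0 78 9 31-2 18-5 34-18 17-14z"/><path data-summit="43 296" data-sink="144 462" d="M44 115l-2 0 0 358 117 1 1-4-3-3-13-5-8-6-4-6-6-15 0-28 6-70 0-48-7-36-14-36-21-42z"/>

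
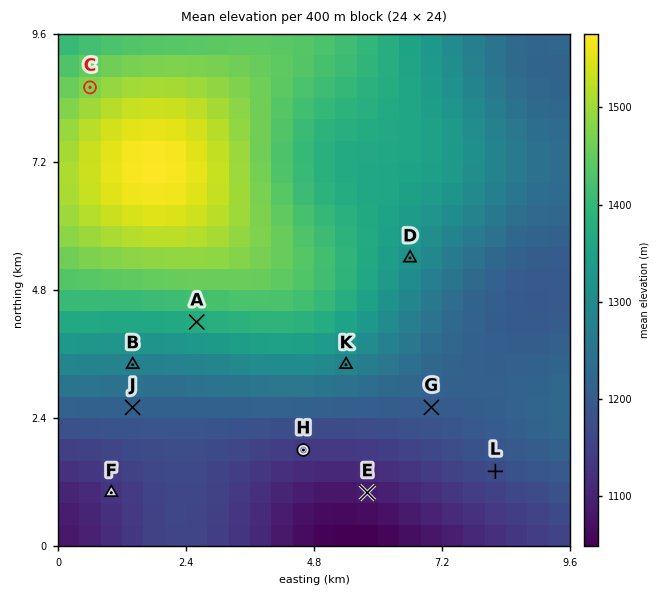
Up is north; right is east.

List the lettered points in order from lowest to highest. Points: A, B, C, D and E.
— E B D A C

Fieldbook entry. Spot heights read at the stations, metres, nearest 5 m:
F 1130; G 1200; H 1140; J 1210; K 1290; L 1170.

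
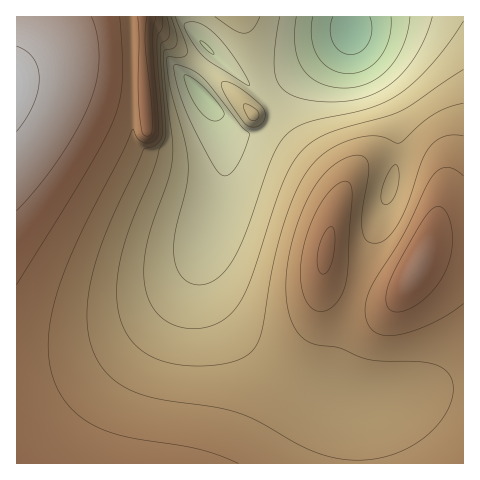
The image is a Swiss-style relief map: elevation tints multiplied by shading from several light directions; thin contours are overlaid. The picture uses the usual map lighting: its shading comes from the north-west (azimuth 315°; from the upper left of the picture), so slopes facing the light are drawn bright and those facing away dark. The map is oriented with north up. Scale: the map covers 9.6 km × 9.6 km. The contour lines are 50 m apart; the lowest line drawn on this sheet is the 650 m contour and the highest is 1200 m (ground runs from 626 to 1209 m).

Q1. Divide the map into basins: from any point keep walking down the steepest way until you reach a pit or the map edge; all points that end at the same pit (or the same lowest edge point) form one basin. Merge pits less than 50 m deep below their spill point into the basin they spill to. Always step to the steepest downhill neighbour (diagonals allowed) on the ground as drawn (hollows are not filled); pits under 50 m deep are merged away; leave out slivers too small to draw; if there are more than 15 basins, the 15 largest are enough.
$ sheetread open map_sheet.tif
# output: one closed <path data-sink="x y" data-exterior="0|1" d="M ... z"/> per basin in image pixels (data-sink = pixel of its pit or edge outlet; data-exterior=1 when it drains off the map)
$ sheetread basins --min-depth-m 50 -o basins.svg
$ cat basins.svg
<path data-sink="201 92" data-exterior="0" d="M145 29l-3 0 1 48-41-3-27-4-27 0-23 4-9 4 1 386 226 0 27-51 33-53 14-34 7-64 9-44 7-21-1-8-13-15-47-42-26-17-37-38-38-28-18-17z"/><path data-sink="351 29" data-exterior="0" d="M463 16l-222 1 21 65 11 26 18 26 45 46 4 8 0 11-7 19-8 37-6 59-7 26-9 20-43 72-16 32 220-1z"/><path data-sink="207 47" data-exterior="0" d="M241 16l-98 0-1 12 15 2 21 19 38 28 37 38 26 17 47 42 7 7 7 11 0-4-4-8-45-46-18-26z"/>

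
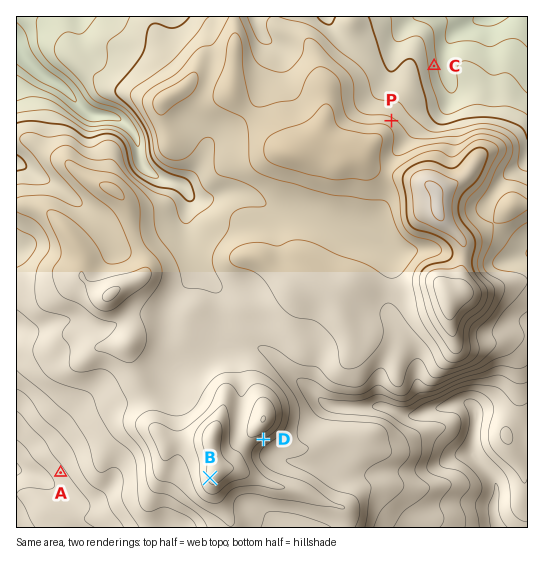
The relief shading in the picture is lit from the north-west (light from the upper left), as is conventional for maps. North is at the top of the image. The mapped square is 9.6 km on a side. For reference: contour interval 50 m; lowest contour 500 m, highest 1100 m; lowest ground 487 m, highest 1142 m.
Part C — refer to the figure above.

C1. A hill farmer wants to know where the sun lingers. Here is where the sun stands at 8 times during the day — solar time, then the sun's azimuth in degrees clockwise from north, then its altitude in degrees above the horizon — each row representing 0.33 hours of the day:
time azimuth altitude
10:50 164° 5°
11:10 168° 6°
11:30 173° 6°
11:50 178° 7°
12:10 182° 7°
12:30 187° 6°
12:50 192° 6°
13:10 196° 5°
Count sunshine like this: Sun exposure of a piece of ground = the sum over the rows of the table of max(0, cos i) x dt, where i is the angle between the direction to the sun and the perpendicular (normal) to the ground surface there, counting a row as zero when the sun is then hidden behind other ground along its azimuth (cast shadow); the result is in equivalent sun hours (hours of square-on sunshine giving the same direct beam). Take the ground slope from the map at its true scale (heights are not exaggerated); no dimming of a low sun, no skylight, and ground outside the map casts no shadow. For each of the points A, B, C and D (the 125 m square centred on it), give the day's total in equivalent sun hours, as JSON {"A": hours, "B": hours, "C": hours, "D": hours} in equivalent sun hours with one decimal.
{"A": 0.5, "B": 0.5, "C": 0.0, "D": 1.2}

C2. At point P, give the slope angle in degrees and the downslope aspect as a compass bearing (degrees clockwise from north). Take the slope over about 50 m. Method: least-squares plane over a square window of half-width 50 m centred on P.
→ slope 16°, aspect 31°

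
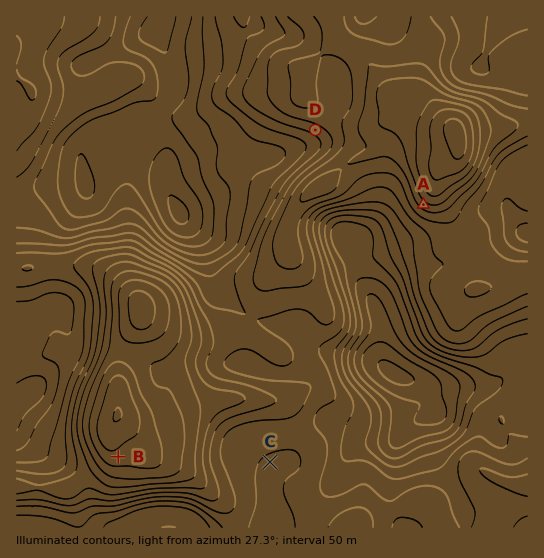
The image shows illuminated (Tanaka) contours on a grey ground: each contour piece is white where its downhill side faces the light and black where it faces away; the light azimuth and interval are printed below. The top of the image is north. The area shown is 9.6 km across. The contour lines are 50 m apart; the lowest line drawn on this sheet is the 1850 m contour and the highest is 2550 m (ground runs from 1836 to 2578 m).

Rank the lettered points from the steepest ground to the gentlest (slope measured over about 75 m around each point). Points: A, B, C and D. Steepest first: A D B C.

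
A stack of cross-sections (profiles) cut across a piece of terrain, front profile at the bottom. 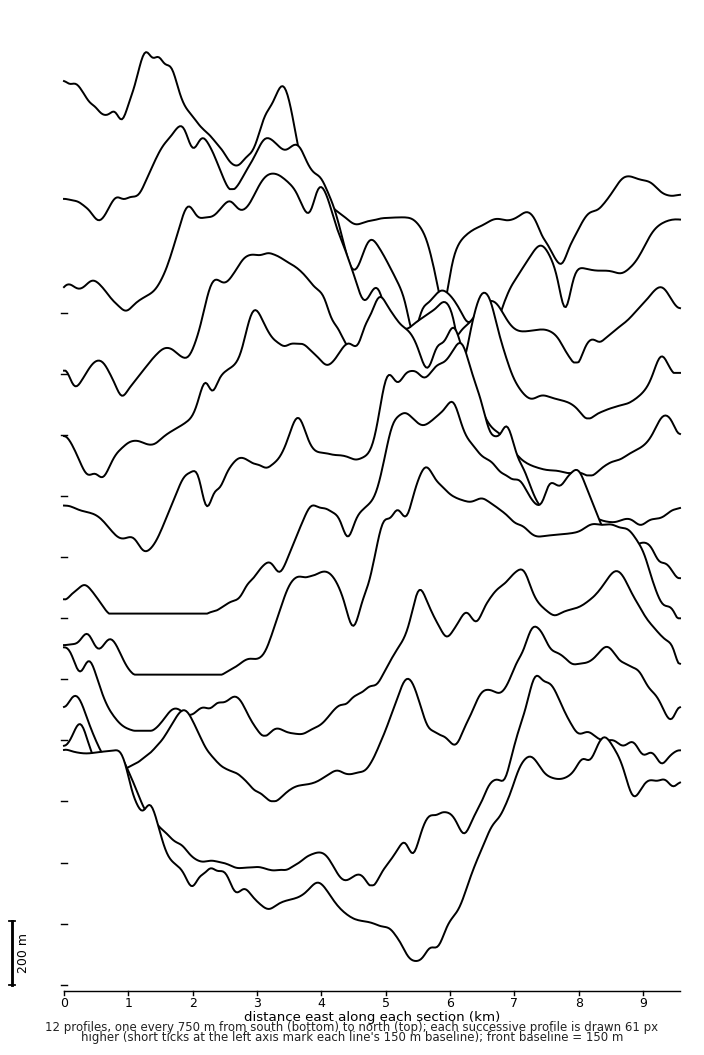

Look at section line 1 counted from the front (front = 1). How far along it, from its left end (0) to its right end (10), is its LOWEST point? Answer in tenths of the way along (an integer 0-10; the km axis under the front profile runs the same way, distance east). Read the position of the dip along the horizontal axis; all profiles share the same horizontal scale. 6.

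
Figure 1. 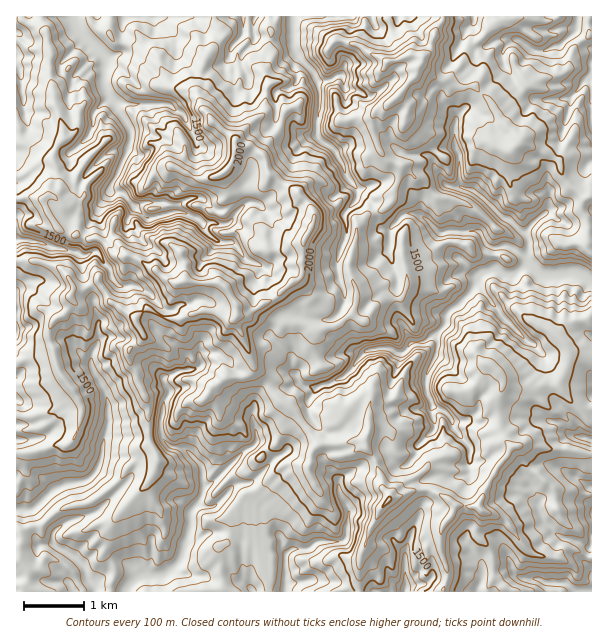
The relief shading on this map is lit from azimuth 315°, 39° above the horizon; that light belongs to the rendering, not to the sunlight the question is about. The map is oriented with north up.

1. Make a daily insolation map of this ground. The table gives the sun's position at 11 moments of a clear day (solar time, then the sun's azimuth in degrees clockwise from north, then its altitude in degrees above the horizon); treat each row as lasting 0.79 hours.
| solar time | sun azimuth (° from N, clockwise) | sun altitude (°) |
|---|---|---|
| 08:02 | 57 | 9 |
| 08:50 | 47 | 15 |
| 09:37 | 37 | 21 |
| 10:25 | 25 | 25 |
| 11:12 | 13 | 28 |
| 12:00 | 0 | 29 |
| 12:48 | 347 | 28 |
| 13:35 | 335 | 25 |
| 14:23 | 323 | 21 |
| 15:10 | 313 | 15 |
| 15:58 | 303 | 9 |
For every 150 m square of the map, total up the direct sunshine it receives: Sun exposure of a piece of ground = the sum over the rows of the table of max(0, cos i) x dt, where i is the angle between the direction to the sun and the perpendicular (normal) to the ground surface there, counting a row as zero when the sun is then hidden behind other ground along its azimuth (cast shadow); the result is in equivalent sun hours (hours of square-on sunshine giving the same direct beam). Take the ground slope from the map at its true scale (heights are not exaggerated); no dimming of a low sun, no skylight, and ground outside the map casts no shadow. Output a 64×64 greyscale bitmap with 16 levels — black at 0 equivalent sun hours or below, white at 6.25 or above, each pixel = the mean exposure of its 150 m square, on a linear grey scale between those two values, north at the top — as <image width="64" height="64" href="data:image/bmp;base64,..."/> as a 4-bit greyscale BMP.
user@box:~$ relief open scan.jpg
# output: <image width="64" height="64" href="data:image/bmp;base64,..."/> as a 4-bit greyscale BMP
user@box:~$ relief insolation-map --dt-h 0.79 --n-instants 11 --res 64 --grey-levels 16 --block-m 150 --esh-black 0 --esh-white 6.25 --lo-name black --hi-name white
<image width="64" height="64" href="data:image/bmp;base64,Qk12CAAAAAAAAHYAAAAoAAAAQAAAAEAAAAABAAQAAAAAAAAIAAATCwAAEwsAABAAAAAAAAAAAAAAABEREQAiIiIAMzMzAERERABVVVUAZmZmAHd3dwCIiIgAmZmZAKqqqgC7u7sAzMzMAN3d3QDu7u4A////AGasyUh3VGvu7Mu6iLc2RFrMymQwAiFIqEQ0Q3u3MRABdlNDNkVzRoiby6h3QjVTMQNDRCAxEBFXVURWhAAAABU3eEKGMUdUMjZkM2QzRVM0IBREIkEgAhR2REUwAAAAY2mlanNSRCIiElVURERFU1aIY1dDMiARFpdTNBAAE1hhiayTAhUgARIDRnZVVFVSNmrcylM0MBMmUhAiABjNt2qXNBAAQiERIyRFi6dVVUIAABJIlmQBJDUhABABiJu4NIUjJ0MUIhERQ0U1h0VVMSEAABWTIBEkVAAAAAWrlhA27JMBjJZSIRFEREEkVVUhNCABE3YRERVmEAAAOodiF7nd2iABapQiEmZjbLdVVTMjMAMleBERFGpgADe6mEFIiBJryVMTqUM0pyJUemVVQzIxJyFYgRECZWaJvLmXRqqWEBOd7rM6lEZRAEQGlUQ0MyJkADeJcgAn3utniFRFdUMhAAJXq2SpRCADN3CLlEMzNoERJH/Nut/avHVVUxSKqEIQAAFIlVlzM3YRVhA3NDRJUBZ5vfx4qqurokRBa8kwIgAAABRXRoVWYwACdRJ0VVUQAEe6vcZVeIimIxapQAEQAAACE0iVZndBAAAVQUqqlhAAA5ckq4U1d5sxEzAAAodBABIiNFRYhAAAAAGJAXiCJmQWlGms3LhnRoESEiNpqtyXIyI2iXcgAAAAABVSFHmHZmZVZUra20aHjJeazssRBJqDITRVYwAAAAACEUISfJmqlVVkQ5ulV3i625lyAGZ0RnMhNVVDEQAAATUAMzSpZWiJebllRzWqqauryTEBVlVWdCEjNEIkAAA1QgITN5Z3ZoiInMZEECZHdmYwIhbKmGVWQSRDIhYwAERAAjN6mHiGeHdUEjABBFVVUxZRaURVU0cyITNDBKuTNBAASaiJzMp3eVZ0EQI0hUVUdRaaRVRCdmMjNHUASacxAAFpmjJ77LqKmZM2moNXVndUWHeYdTaXQRNFQQA1nIQhAUdzAAJqu4mnU2zahkV4mqmGdydlWYUxIxUwABJYqnUlhzJCEBScp6hCa6ZlR6qaupZjRFV2QhI0IgAAAAJkM1dCITa6YDvMmVJIZneru6u6h1OnZXZBBBQwAAEAABETdUYiNUQwATMktzM0a+y823Znd8lllQACeKMBMQAAAASGYiMyMgAAAAA2Y3u7rdtzQ1iriIUwAAAjI2YQAAAQBlMiIjRBAAACUAE2ut7MtRElmqhEdxAAEiNFYAAAABESERM0aYUgE3pAQRRZ3NpxE3qnMWIpgwAQEVcRWGIAN1VCI0VVSISoVAOZc03t5iKLy8y5V3mVFCEWzGdSWYd2eIEAEjRWh4pjBXUBJqyTSu3u7v9quHRlFb3bhjEAEjS8vXERJYdWaKdUMQASi0Kv///e3lmJqnUUmHYzMQAAFqu9yBAmmUWYiIZVWCJYSt7NzNyqFGZErGZBABJJeKqup6vMlEh2J6mZd3d4ylScqYdlQzMQATuquTMBNd3Ly/7sq4enZ4Y5u6poiGQyEUMTdSEAADNJ75jDEgK9iJmv/7lBR3VmZUd6uFiZmmEAABJDEAAA7thlEBBYntpld1v/kxIjRVZmV3Z4aJh1ECZWpjMxAAKlIAAAA7z+lEv+6pYkmZhVRERId2d4irYlhSAANURFWBAAAli8vbue//61ESmYmbpSJEZ5l4iKmJmBABZDat25QjRpqdt0d83/6yNop4qaupRnVnZViqcAAAAZcQKtyZlqZJeXqrU2EjVBAAA4q6iKp3latAEoYQEBAXQQADYxSAI4ZohoyyIQAAAUQwe4V1estjrLchAAIzE5QAAAATZWNGZ6pjZnEAAAAAAxEAFUU826ZJh4VSI1eaMAIkYQAVPu27mqUyEUEAAAAAJDMSZ6uiW1a8lkEop0EAAlUgFCe4vNy5oxI1pwEAAgATRlKf+3imMASWEUYAAAEjQxECiql6urpaQjjbUwSu2jNFat7v7HMiESM5kwEQADMyIRSJqqdpunODJZupvt7ttVRqzN7XUlUyOJZBAiIRIQNTJ2aImqmIxiUkZs/raZmEM4q6zdgSaESZZUKVEyISNCJqh2WKtxKNYBNTfqhFRXeK+neKcgFnV0EBFFIURHljaat3irmJhDfKZHuYiEMRbK3KVUQgABRVERNDQiaJmJl2iYeop4mqVd+VVquoVBTvx3qDASIQA0ETI1hyNol3zbmIqZmap6qFnHNszNRVje/7V2ETJYhWMQNlVlI4mHu9vKebiHZIunOoVYd3ITftzv/JhTQlnNqUEVZVYTdViqndyouXiHmstlUxAAABbuy8zLq/tCV3i8yCeHYhETeqmYZniXd4ip3KdBFCASWdzKq7pYr4JqaTFMpCRRMja6qlAiEnmKmbqthle3aaze7LyYioQ6Q1QEUwKnExN5mJu5eHZmWIiJtmqWjIearM2suqhq3rpCAAFmIBZTWpiqirary3MUZ4l5Z3Z3mai82paLuK2bmCEQAVeCFnRWmJqqd9zv64d2d1falUeZmrupl1iL3KZ0MyEAFM/GmUaJmql7zMzLlkh4qZljEVm+26q8hXnbuWNZgQKf/+//dViXqIogA2qUhlibpzJaqM7aic2kSol3VXi93//q3ulUaKciEARjJqMTiqmFSJmc3LmMyZt3d4dmjf//2YnO3NZnqmMRRjNUaWu9uXarqM3Kq9ypvbebx3n///66WL3N2HeJunU1dyR2"/>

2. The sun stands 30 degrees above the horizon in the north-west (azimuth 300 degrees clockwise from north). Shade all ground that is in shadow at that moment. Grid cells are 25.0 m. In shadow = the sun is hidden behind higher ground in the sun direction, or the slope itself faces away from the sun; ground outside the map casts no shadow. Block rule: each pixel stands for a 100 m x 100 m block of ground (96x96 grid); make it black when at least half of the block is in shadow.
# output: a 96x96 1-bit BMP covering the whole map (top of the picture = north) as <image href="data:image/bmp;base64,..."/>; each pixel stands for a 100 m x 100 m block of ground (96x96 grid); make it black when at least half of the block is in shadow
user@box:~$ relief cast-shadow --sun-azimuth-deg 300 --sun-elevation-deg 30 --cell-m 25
<image width="96" height="96" href="data:image/bmp;base64,Qk2+BAAAAAAAAD4AAAAoAAAAYAAAAGAAAAABAAEAAAAAAIAEAAATCwAAEwsAAAIAAAAAAAAA////AAAAAAAAAMAAABgAP8D8AAAAAMAAABwAd8D4AAMAAEAAABwAd8j4P1MAAAAAABwAdcDwb/sAAAAAABwAPcDw7PYAAAAwABgAPcD4wAQAAABwABgAOcH4wAgAAAJ4ABwAG8H4AAEGAAB4ABDmH8H4AAEGAAB4ABDnH+H4CAMHAAB8AABHH+H7mAMHgAB8AABHD/D7wAEDwAB4AAAHD/BzgAMAeAB8AAAHB/BgAAeABAB8AAAHA/gDwAPYAgD+YAAOAfAD4AfcAAD/MAAeADAD8AAcAADnEAAMAAAB8AIYAAAHAAAMAAAB+AARnAAOQQA8BAAA+AAwngD+IMByAAAA+AAAnwBgEGAhwAAwf8ACvwAcHGAgwEAwP4AAfwD4DggAGAAwHgAAfwH4B4gAHHAABAAAP4H8A4AAHHgAAAAAP4O+M4AAGDwAAB4AH4OeMwAAGA2AAAQAH4OeAwAAEB2AAAAAHwPfjwAAAAwAAAAAHwPBjwAAAH4AAAAAHwPBjwCAAfwAAAAAHgPABwGAABwAAAAAPgPANwAABHgAAAEAHAfAH4J4BvgAAAAAAAfAAcB/BngAAAAAGAfwAOAfh3wAAAAA+Af+APQHgzwAAAAB2B86AOQBxj4AAAAByB8yAeAP894AAAABzBcmAcAP/+YAAAAAzAcPA/AP//4AAAADzgIPE/AD//4AAAADzAYPk/ADPf8AgAADTAYPh/AAH58AgAAAzgYHB/wAH5+AAAAADAAAAf4ADx+AAAAACAAABn8ETn/iAAAACAAwAB+GAH/wAAAAGAAUDA/wAH3wAAAAAMAcDAf+ACDwAAAAA6AADAH+AAMwAAAAYyAAAAD+AAPgAAAAAQAGAAD+AAHhAAAAAgAGAAD+4ADPOD4AAAAHBAD/8ADPAHwADAAPgAD/8AHOADgAbAAAgAD/4AGOSAABIAAAEAD/wEAM6ABgACAAEAB/8EAAwAAAAPACAAB/Mg34AAAAGPQAEAA/Fw24BgAAHHGAuAA/B/ghD4AAHnPiGAA/A/ACD8AAHyHgDAA7geAAD4EAH+/+BgA5gIAAAYAAD+fOAAD+gIAAh4AAD8NgAADnAMf4h4AAB8AgPAAHIIf4AYAAE8AAHAAPAAb4AYAAG+AADBwWAA7gAYAADeAADjweAAzgAAAAh/AEBjgMAADAAAABw/AMBjwAADjAAAAA8fAMBD+wAAPAAAAAePAMBh/wAHPAAAMAOOAIAw/gAHnAACMAHEAIAQ/gAHnAACMAHAAQAAfwBjzAADMAHQAAADfwAzyAADOAHwAAACHwAzwAABOADgfAAADyADcAAAOAjg/AACDiAP8AB/mAjAAAADziGH8AAHyAjAAAAB7iDD+AAA+AxAAAAALOBh/AAD8CYAAAAAQPBx/AAA8DcAAAABQPAw/AAAcDsAAAYB4PAA/ACAMDgAAAcB4PAAfwgAEAgAAAOA4OAAfwweACAAAAOA4EAAfzOfEDAAAAHB4AAAPz+LgDAAAADB4AAAPw8PwCAIAADAwAAAHwA/wAAAAABAwAAAHQADg="/>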